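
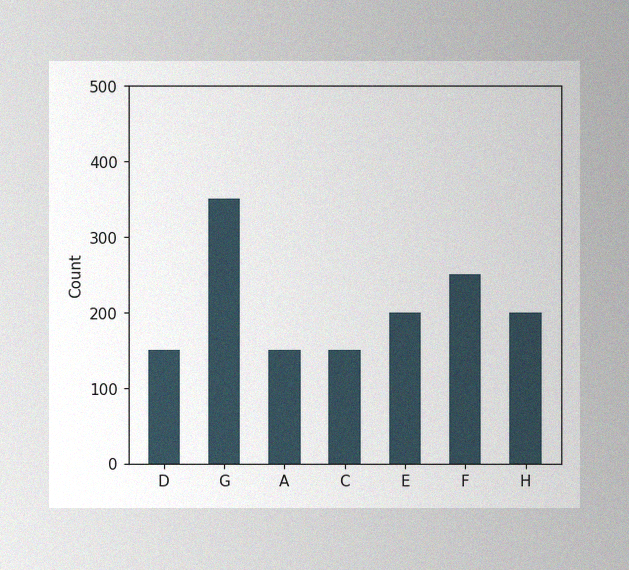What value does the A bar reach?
150

The image has some photo noise and uneven lighting. Reading along the chart's y-axis, the A bar reaches 150.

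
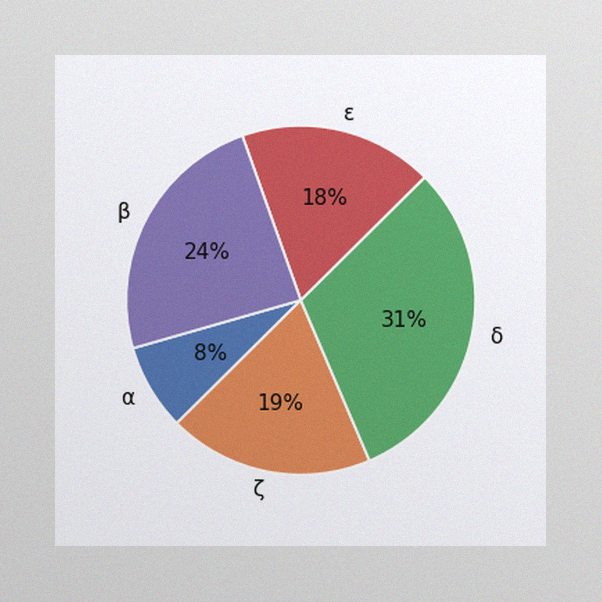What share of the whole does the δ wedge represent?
The image has some photo noise and uneven lighting. The δ slice takes up 31% of the pie.

31%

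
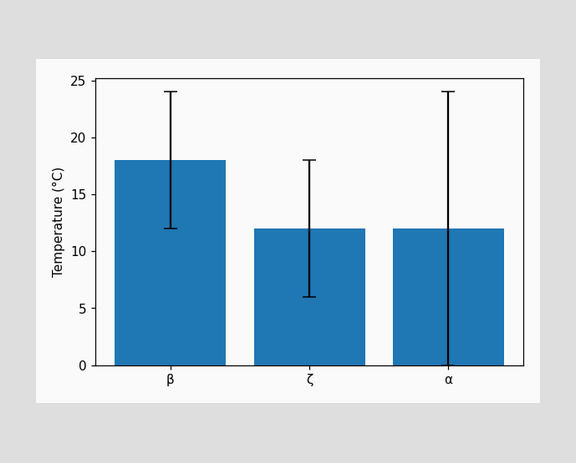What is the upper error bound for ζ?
18°C

The ζ bar's upper whisker reaches 18°C.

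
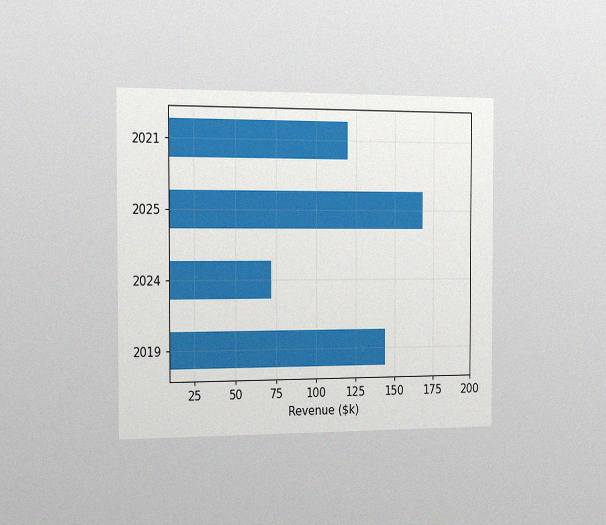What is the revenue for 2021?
$120k

The chart is viewed slightly from the left, with some photo noise. Reading along the chart's x-axis, the 2021 bar reaches $120k.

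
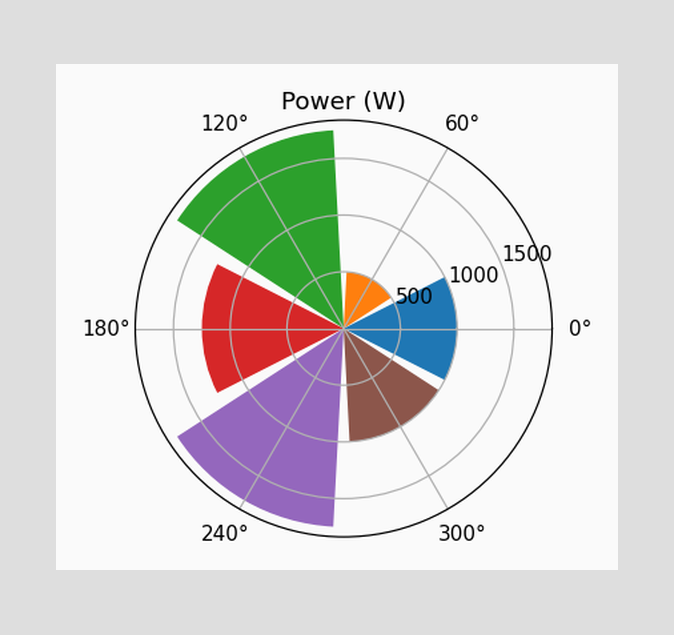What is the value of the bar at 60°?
The bar at 60° reaches 500W on the radial axis.

500W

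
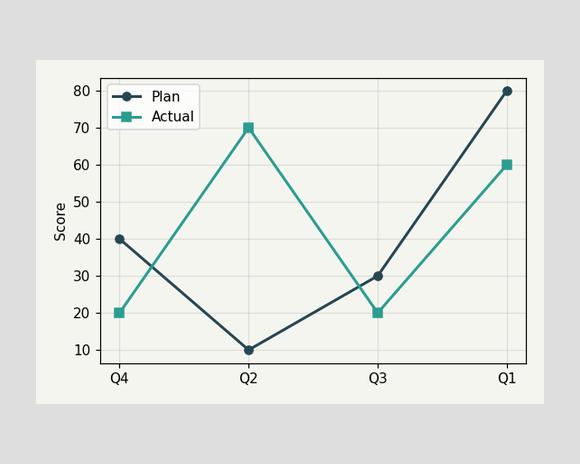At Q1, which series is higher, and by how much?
At Q1, Plan sits above the other line by 20.

Plan, by 20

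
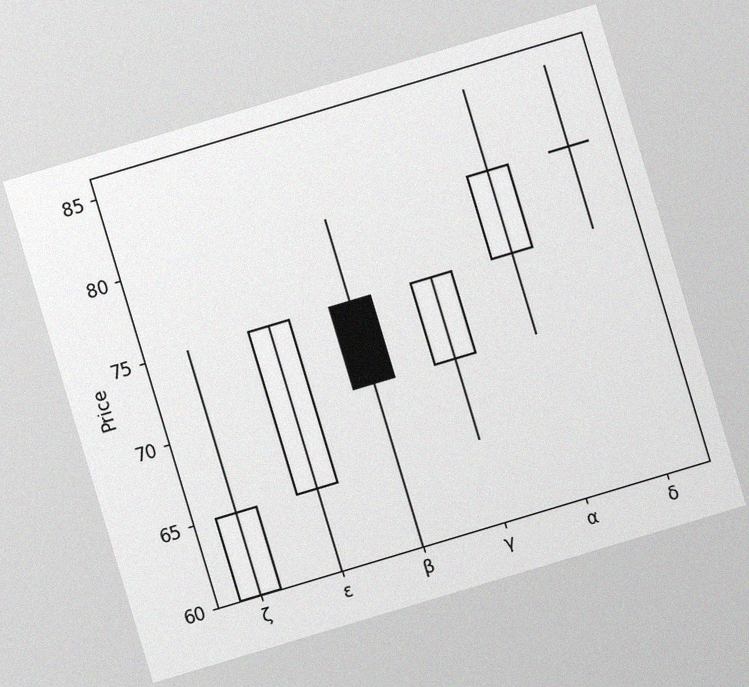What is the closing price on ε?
75

The chart is tilted about 17° counter-clockwise, with some photo noise. The ε candle closes at 75.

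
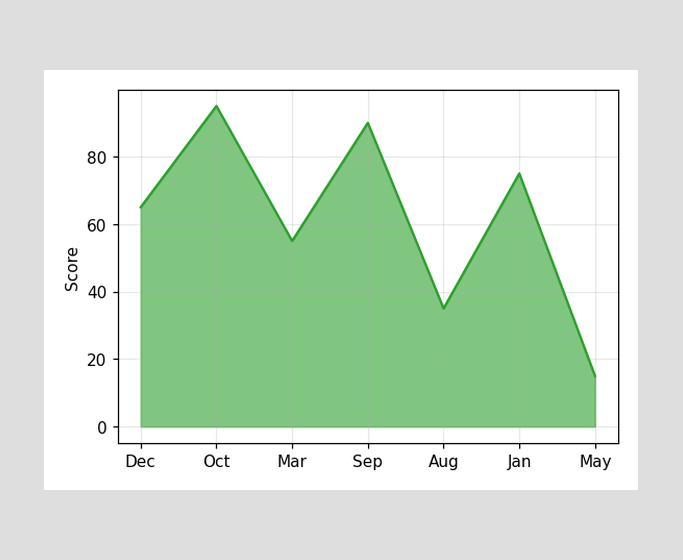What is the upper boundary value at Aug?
At Aug the upper boundary is at 35.

35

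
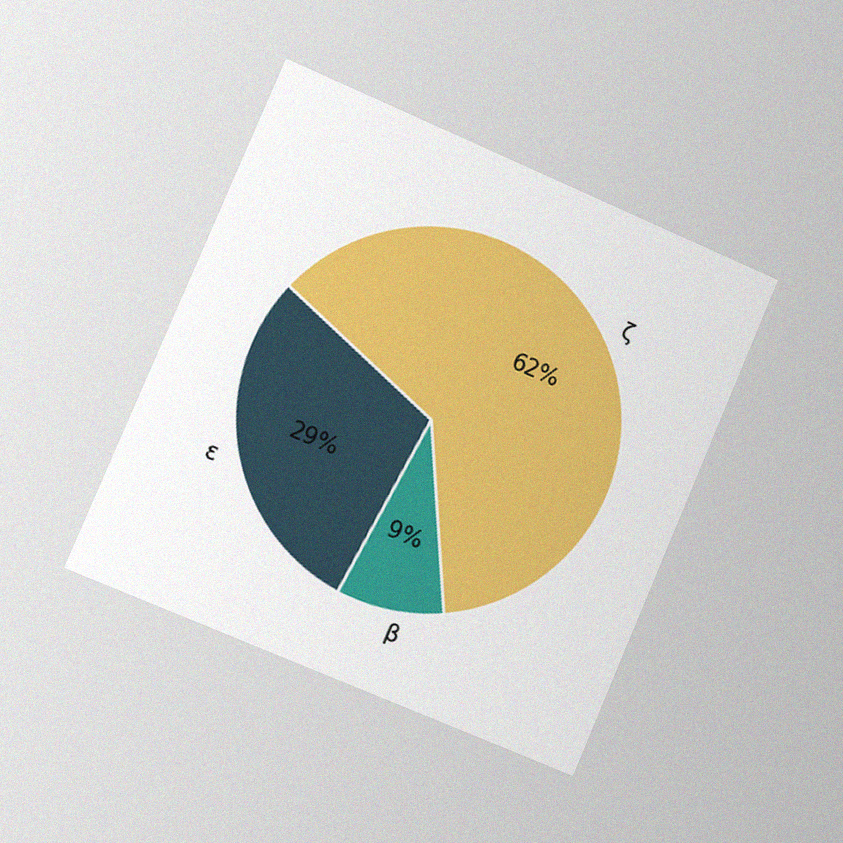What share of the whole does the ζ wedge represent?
62%

The chart is tilted about 23° clockwise and viewed slightly from the left, with some photo noise. The ζ slice takes up 62% of the pie.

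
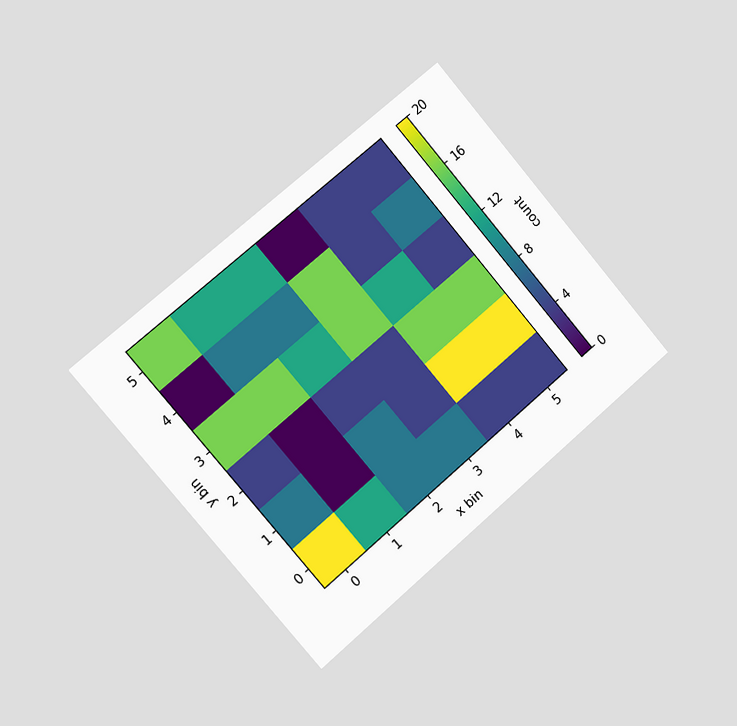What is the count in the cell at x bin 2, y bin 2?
The chart is tilted about 40° counter-clockwise and viewed slightly from the left. Matching the cell (2, 2) against the colorbar gives 4.

4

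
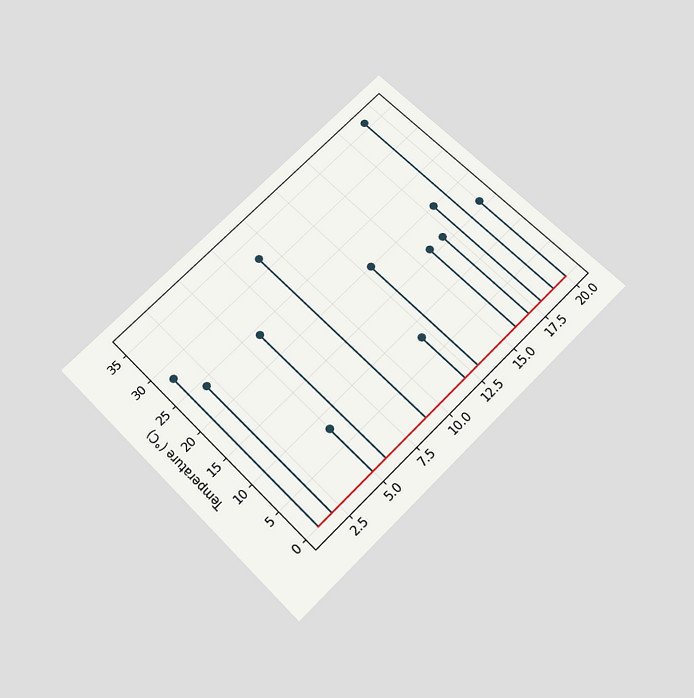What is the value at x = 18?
The chart is tilted about 45° counter-clockwise and viewed slightly from below. The stem at x=18 reaches 20°C.

20°C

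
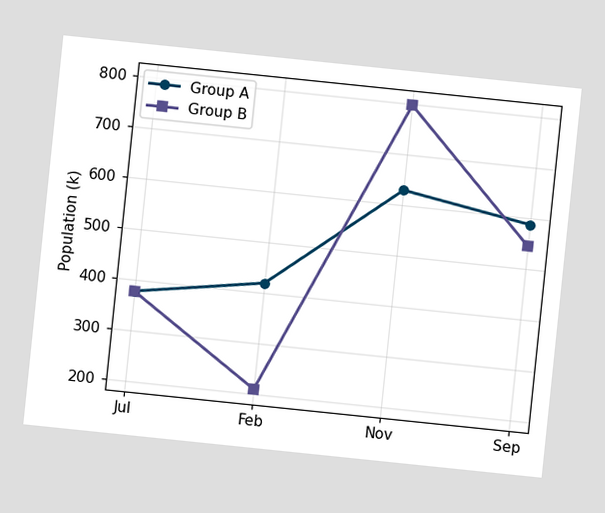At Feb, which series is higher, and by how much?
The chart is tilted about 6° clockwise. At Feb, Group A sits above the other line by 210k.

Group A, by 210k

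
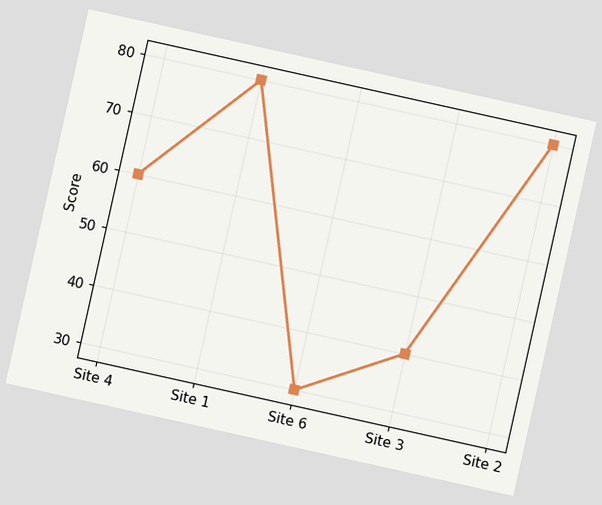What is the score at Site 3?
40

The chart is tilted about 13° clockwise. At Site 3, the line is at 40.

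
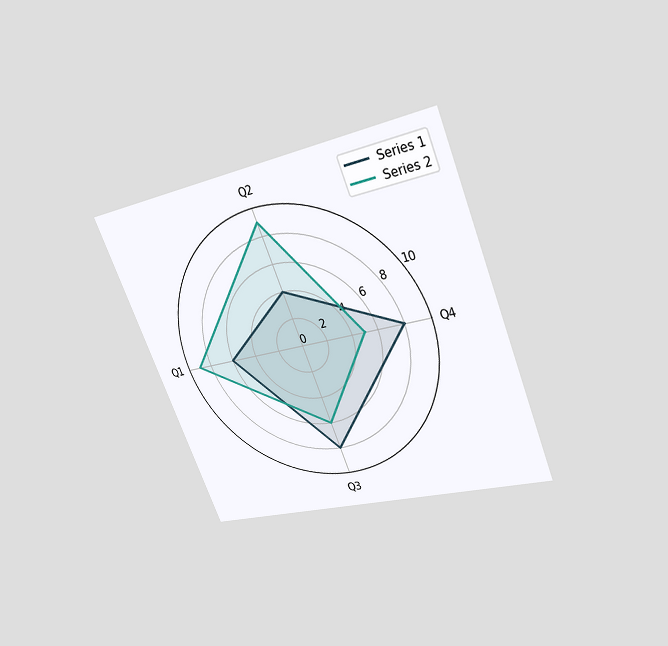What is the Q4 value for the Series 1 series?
The chart is tilted about 22° counter-clockwise and viewed slightly from above. On the Q4 axis, Series 1 reaches 8.

8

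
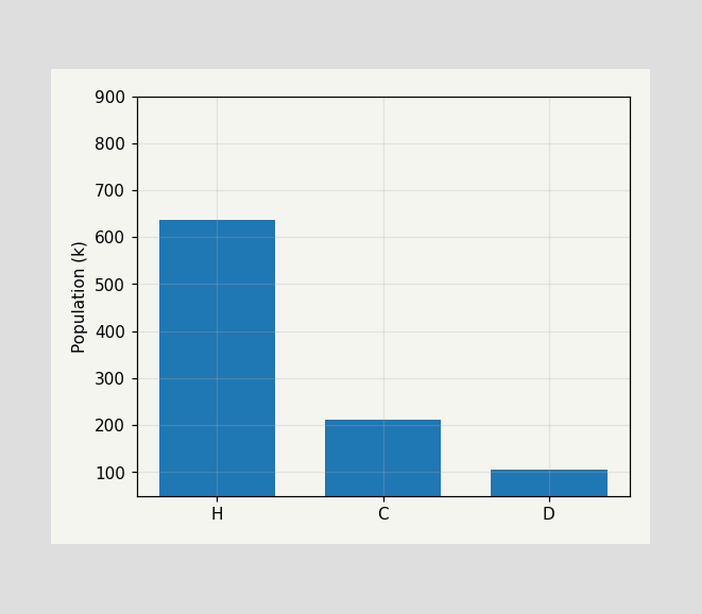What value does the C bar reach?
Reading along the chart's y-axis, the C bar reaches 212k.

212k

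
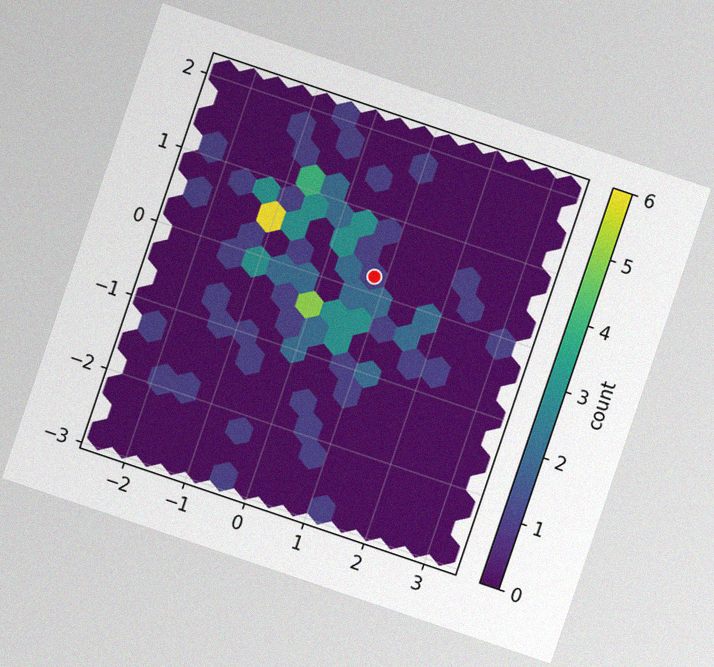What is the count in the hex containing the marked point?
1

The chart is tilted about 19° clockwise, with some photo noise. The marked hex reads 1 on the colorbar.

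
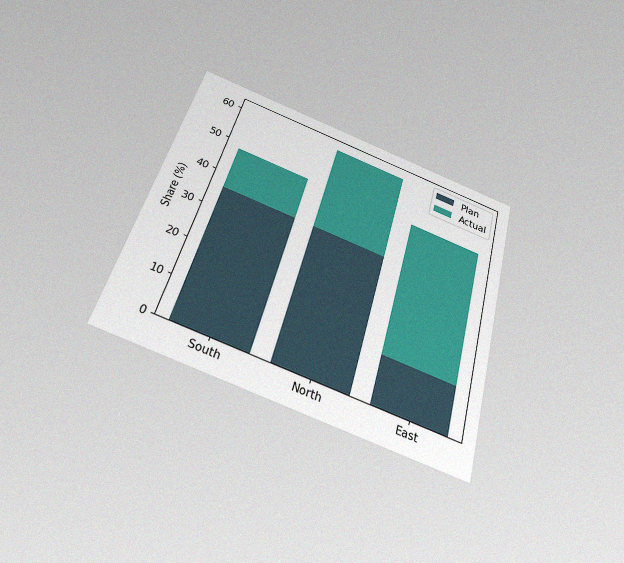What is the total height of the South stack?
48%

The chart is tilted about 16° clockwise and viewed slightly from below, with some photo noise. The South stack's top reaches 48% on the y-axis.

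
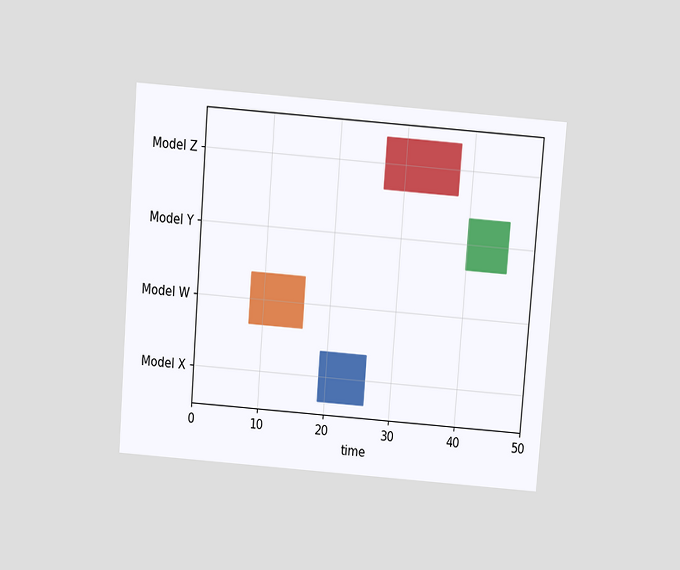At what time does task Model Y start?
The chart is tilted about 4° clockwise and viewed slightly from above. The Model Y bar begins at t=40.

40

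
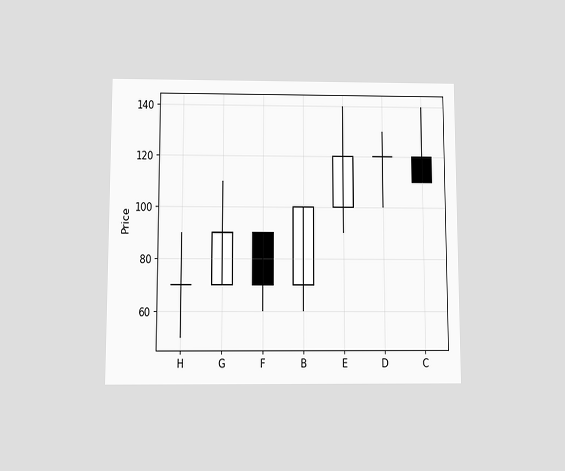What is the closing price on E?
The chart is viewed slightly from below. The E candle closes at 120.

120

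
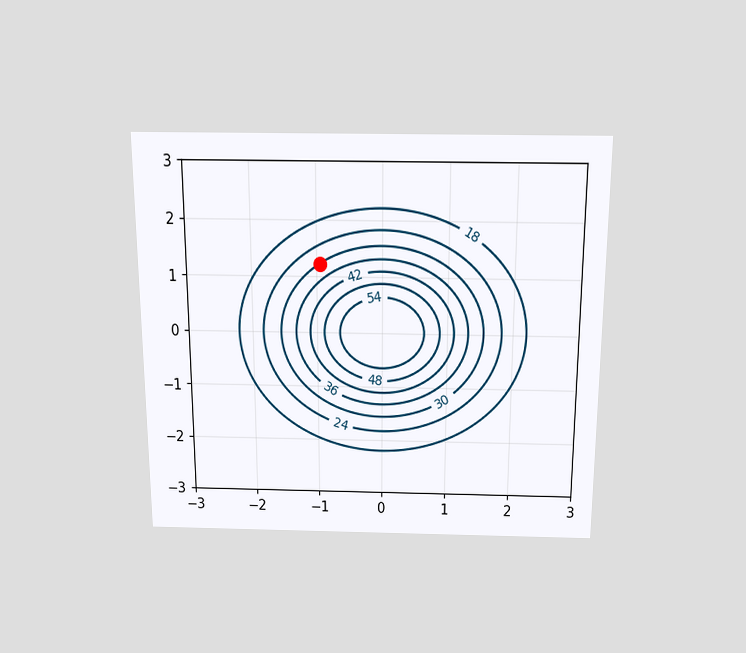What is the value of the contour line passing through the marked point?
The chart is viewed slightly from above. The marked point sits on the contour labelled 30.

30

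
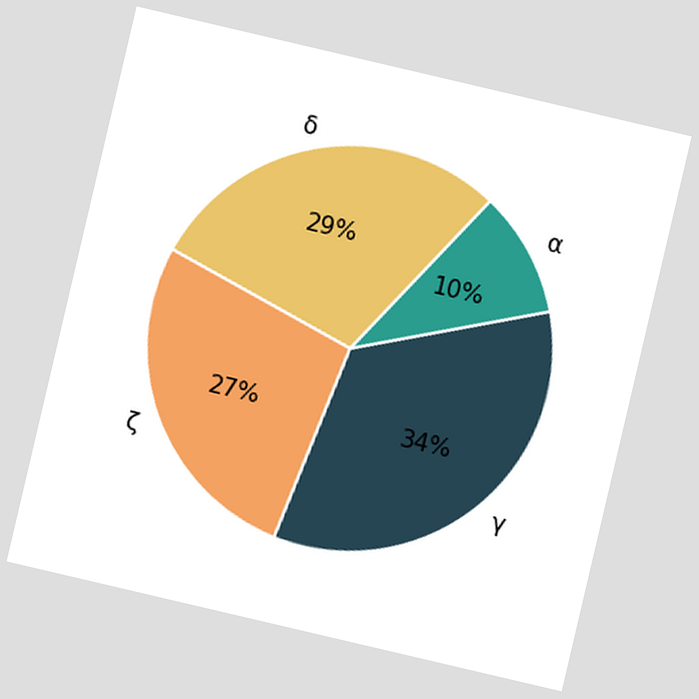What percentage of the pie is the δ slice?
The chart is tilted about 13° clockwise. The δ slice takes up 29% of the pie.

29%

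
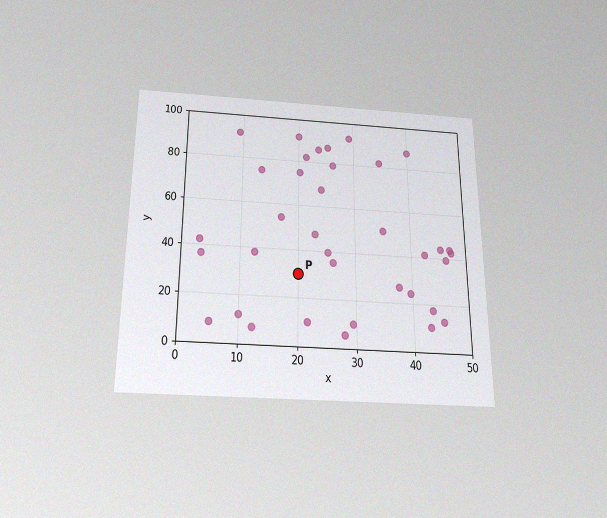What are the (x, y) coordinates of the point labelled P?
The chart is viewed slightly from below, with some photo noise. Following the gridlines from P to each axis, P sits at (20, 30).

(20, 30)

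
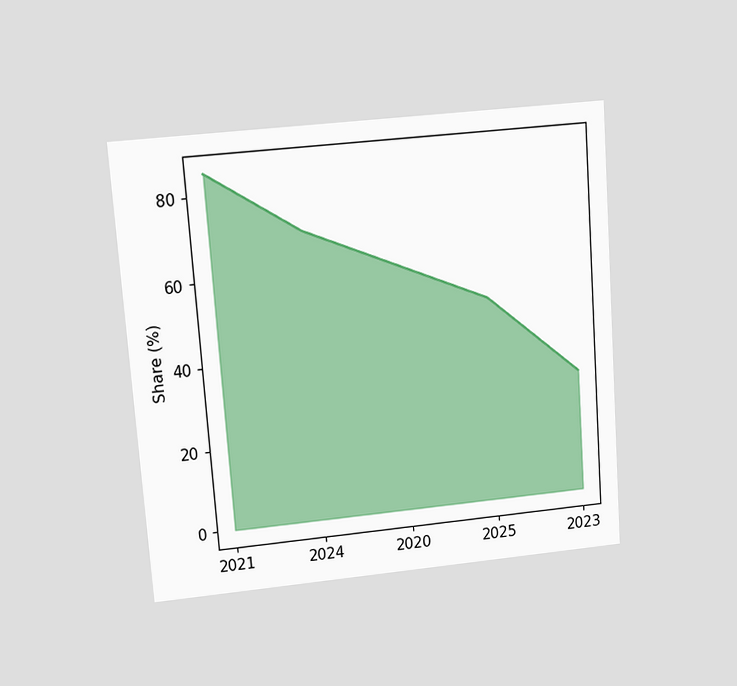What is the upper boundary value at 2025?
50%

The chart is tilted about 4° counter-clockwise and viewed at a slight angle. At 2025 the upper boundary is at 50%.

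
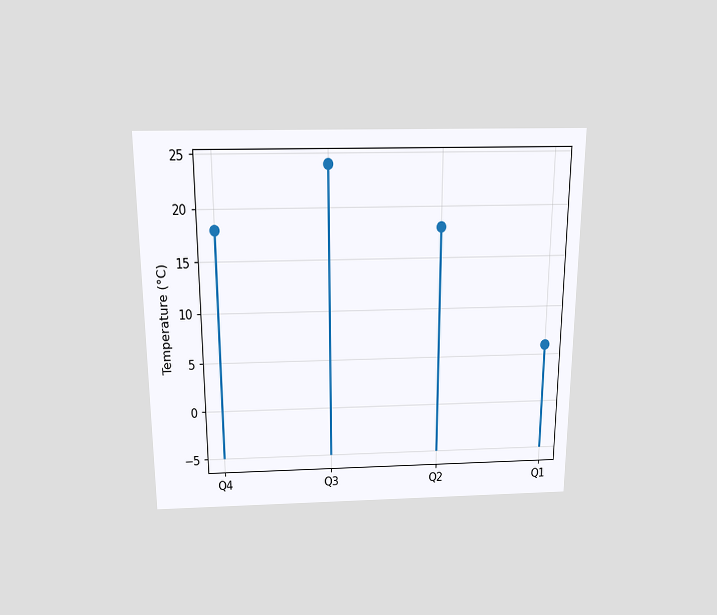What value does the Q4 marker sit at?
The chart is viewed slightly from above. The Q4 marker sits at 18°C.

18°C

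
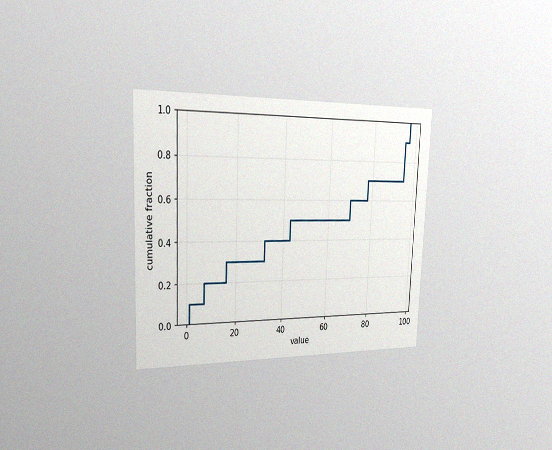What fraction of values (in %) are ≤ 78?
The chart is tilted about 2° clockwise and viewed slightly from the left, with some photo noise. At x=78 the ECDF step is at 70%.

70%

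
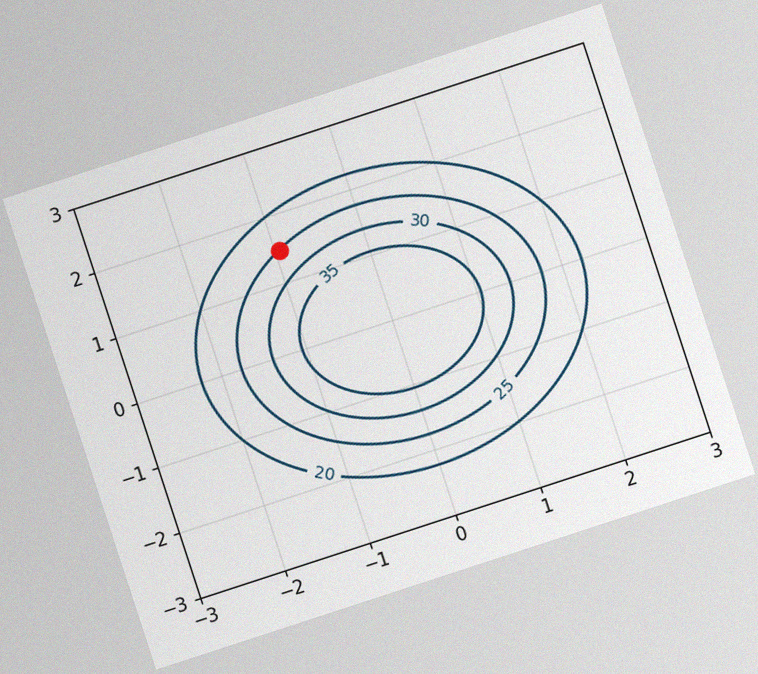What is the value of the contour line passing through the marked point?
25

The chart is tilted about 18° counter-clockwise, with some photo noise. The marked point sits on the contour labelled 25.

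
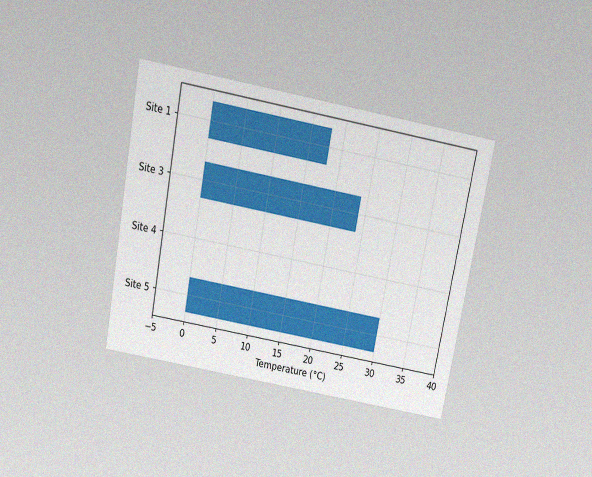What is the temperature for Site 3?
The chart is tilted about 11° clockwise and viewed slightly from above, with some photo noise. Reading along the chart's x-axis, the Site 3 bar reaches 24°C.

24°C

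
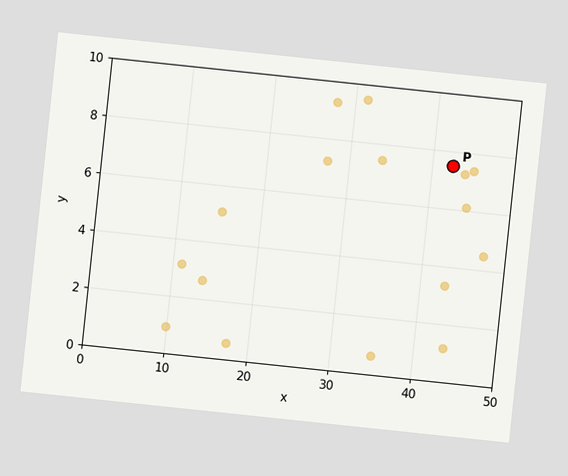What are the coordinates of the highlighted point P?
(42.5, 7.5)

The chart is tilted about 6° clockwise. Following the gridlines from P to each axis, P sits at (42.5, 7.5).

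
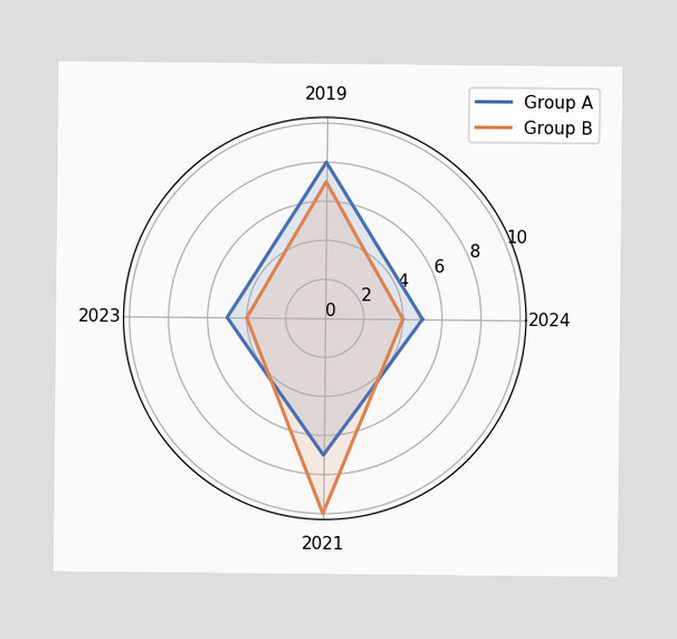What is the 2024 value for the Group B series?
On the 2024 axis, Group B reaches 4.

4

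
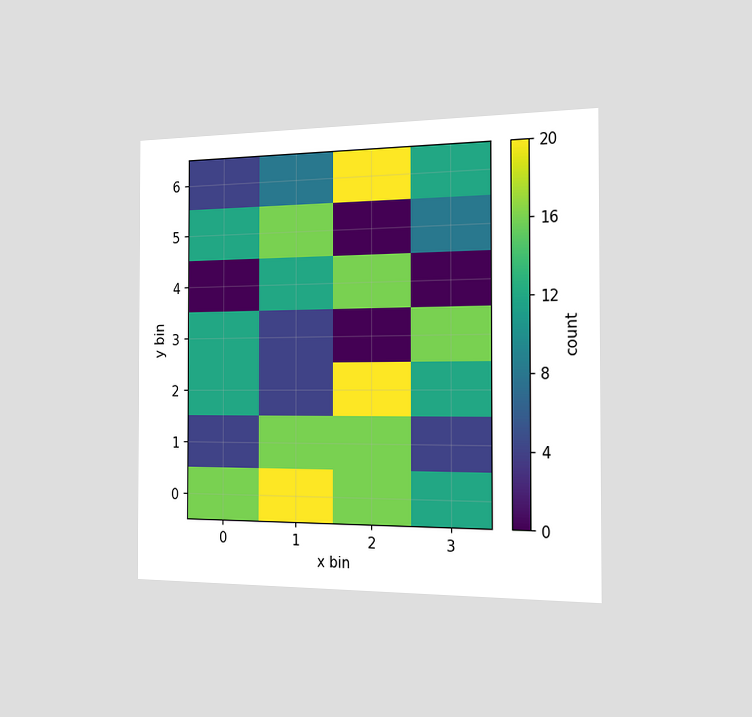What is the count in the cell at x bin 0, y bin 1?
The chart is viewed slightly from the right. Matching the cell (0, 1) against the colorbar gives 4.

4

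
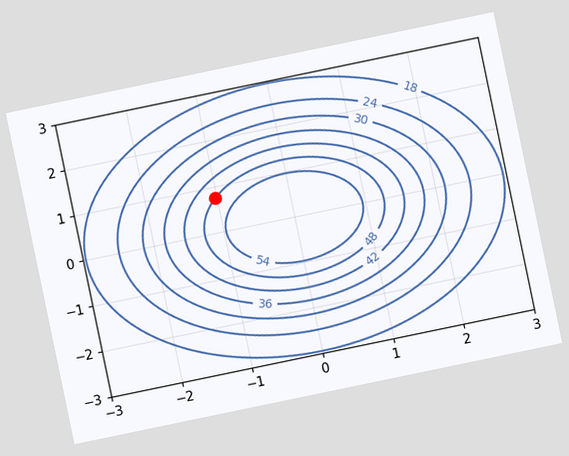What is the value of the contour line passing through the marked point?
48

The chart is tilted about 12° counter-clockwise. The marked point sits on the contour labelled 48.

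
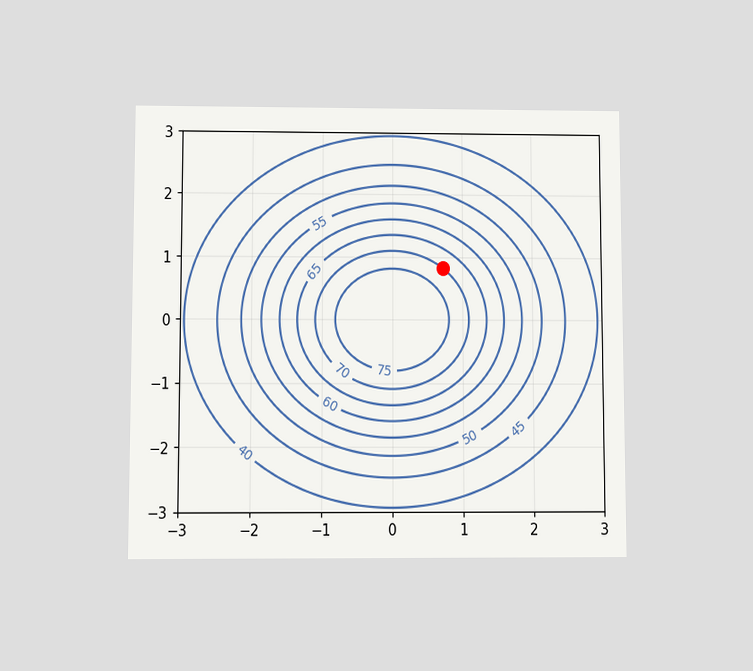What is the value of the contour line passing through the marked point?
70

The chart is viewed at a slight angle. The marked point sits on the contour labelled 70.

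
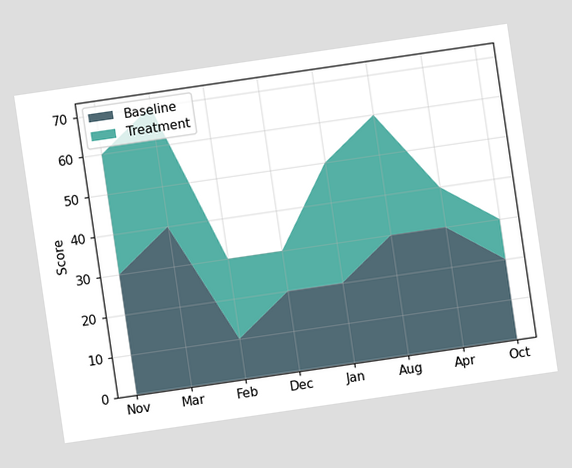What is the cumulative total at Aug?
The chart is tilted about 8° counter-clockwise. The stacked total at Aug reaches 60.

60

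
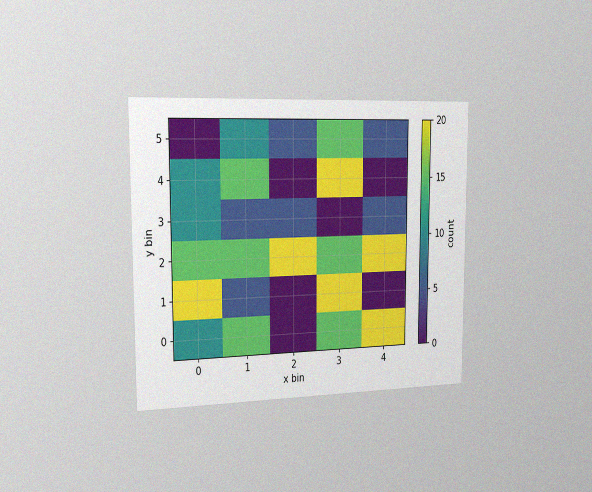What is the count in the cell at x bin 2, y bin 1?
The chart is viewed slightly from the left, with some photo noise. Matching the cell (2, 1) against the colorbar gives 0.

0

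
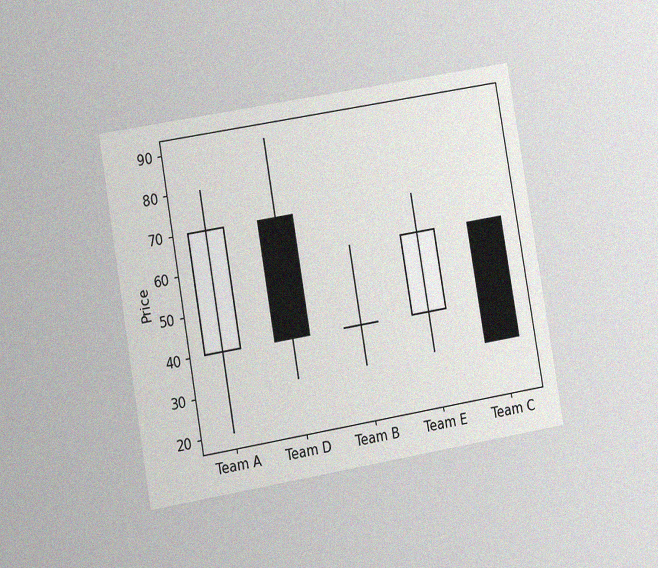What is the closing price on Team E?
60

The chart is tilted about 10° counter-clockwise and viewed at a slight angle, with some photo noise. The Team E candle closes at 60.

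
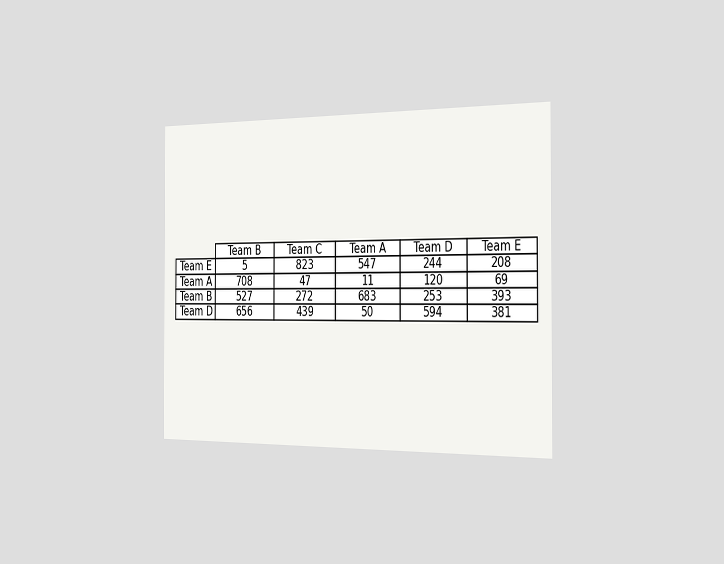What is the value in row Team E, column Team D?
The chart is viewed slightly from the right. The (Team E, Team D) cell reads 244.

244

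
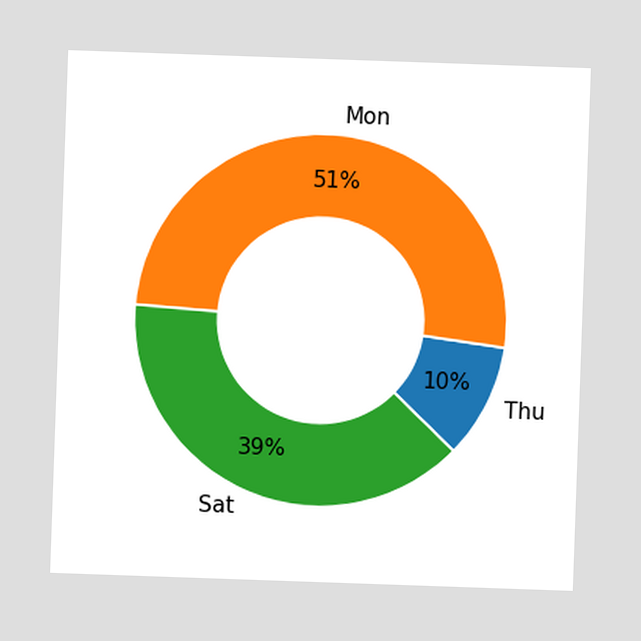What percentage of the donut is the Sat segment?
39%

The Sat segment takes up 39% of the ring.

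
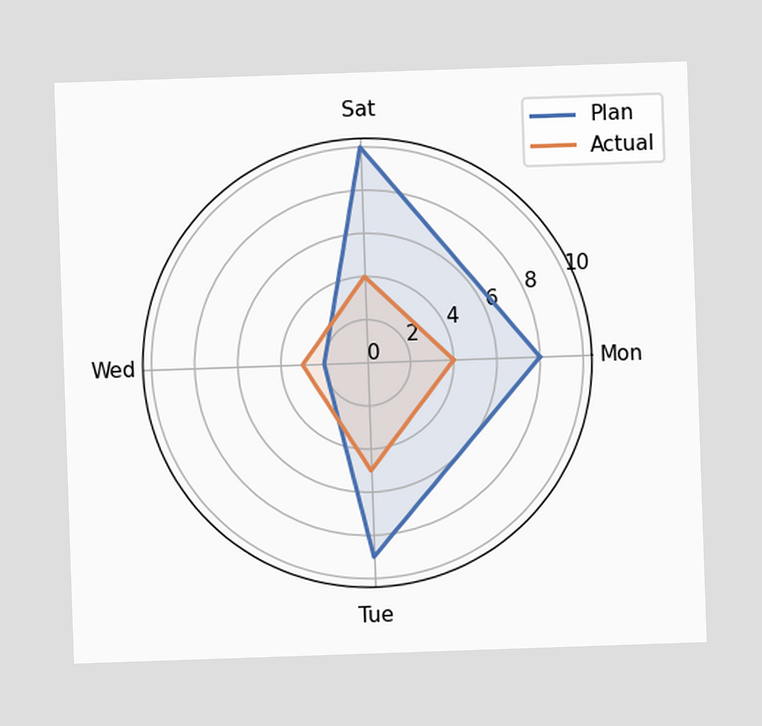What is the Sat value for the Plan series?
On the Sat axis, Plan reaches 10.

10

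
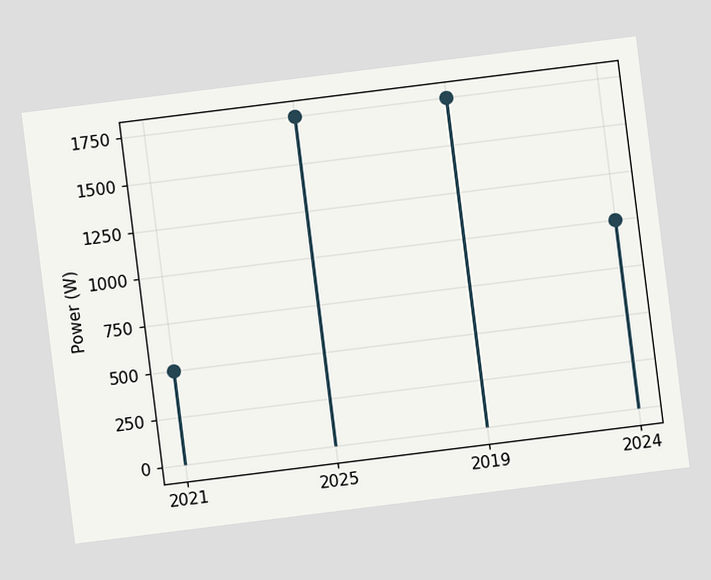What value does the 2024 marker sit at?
The chart is tilted about 7° counter-clockwise. The 2024 marker sits at 1000W.

1000W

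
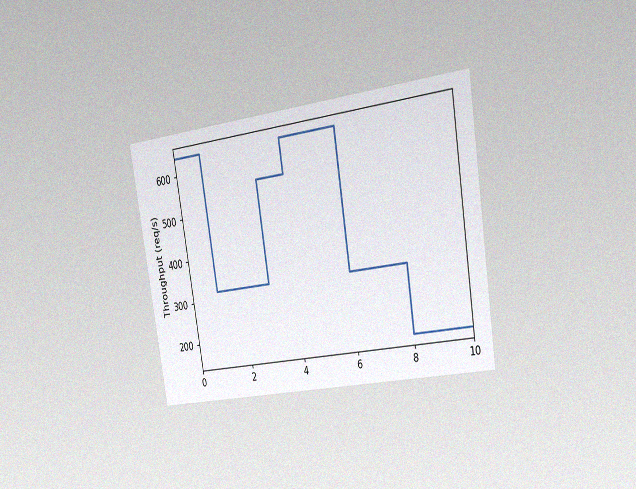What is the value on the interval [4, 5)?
The chart is tilted about 9° counter-clockwise and viewed slightly from the right, with some photo noise. On [4, 5) the step sits at 640req/s.

640req/s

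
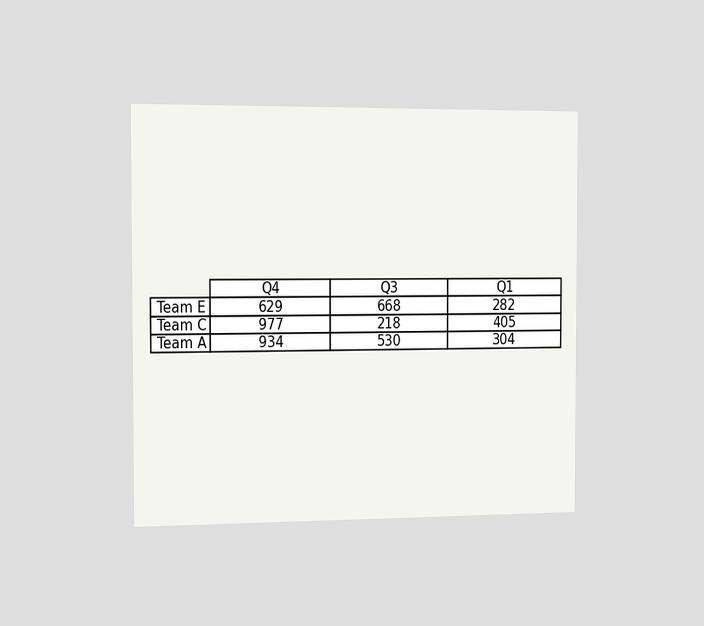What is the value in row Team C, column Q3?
The chart is viewed slightly from the left. The (Team C, Q3) cell reads 218.

218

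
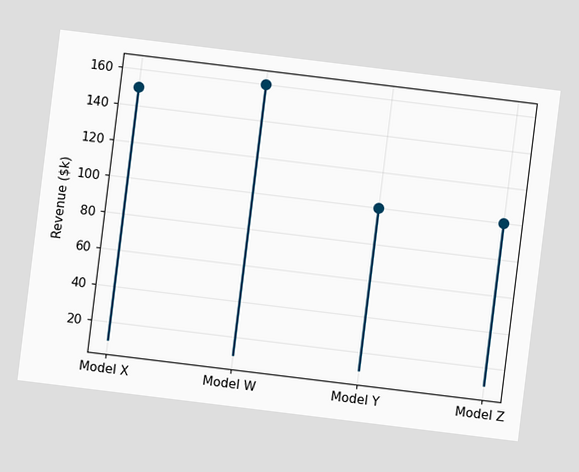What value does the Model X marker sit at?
The chart is tilted about 7° clockwise. The Model X marker sits at $150k.

$150k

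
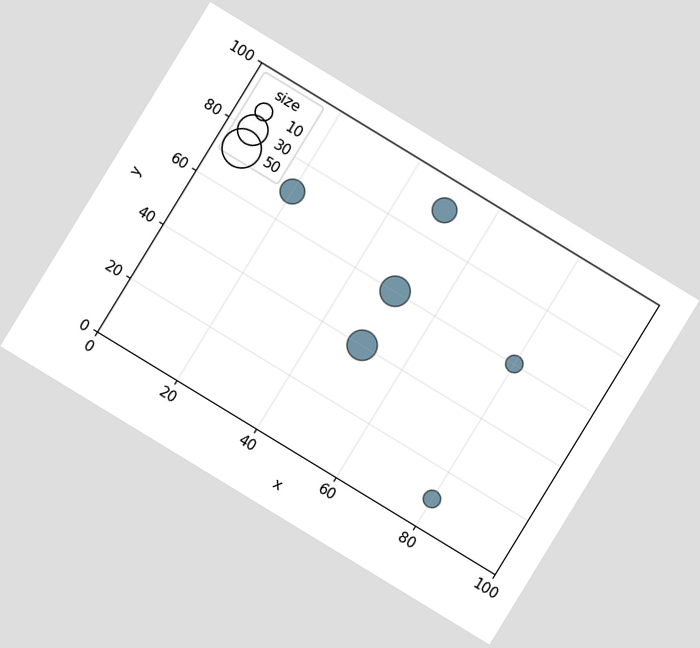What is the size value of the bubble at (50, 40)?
The chart is tilted about 31° clockwise. Matching the bubble at (50, 40) against the size legend gives 30.

30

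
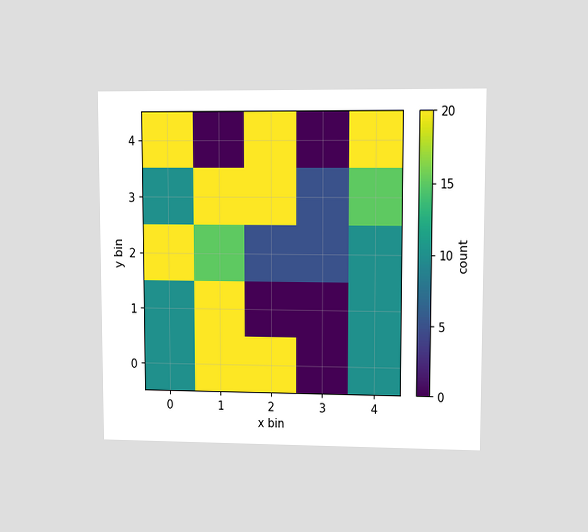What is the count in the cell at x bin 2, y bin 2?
The chart is viewed at a slight angle. Matching the cell (2, 2) against the colorbar gives 5.

5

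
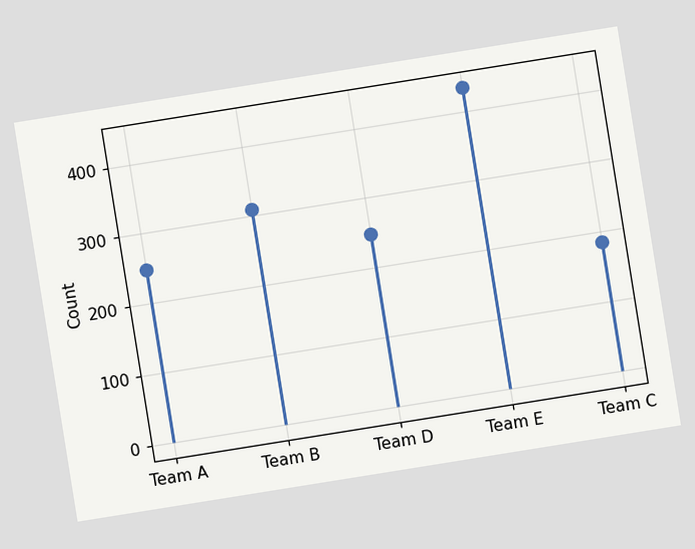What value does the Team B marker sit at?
310

The chart is tilted about 9° counter-clockwise. The Team B marker sits at 310.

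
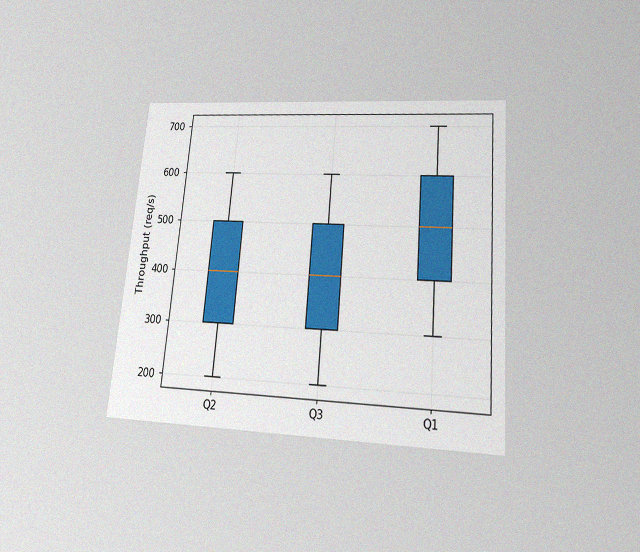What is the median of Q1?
500req/s

The chart is tilted about 5° clockwise and viewed slightly from below, with some photo noise. The median line in the Q1 box sits at 500req/s.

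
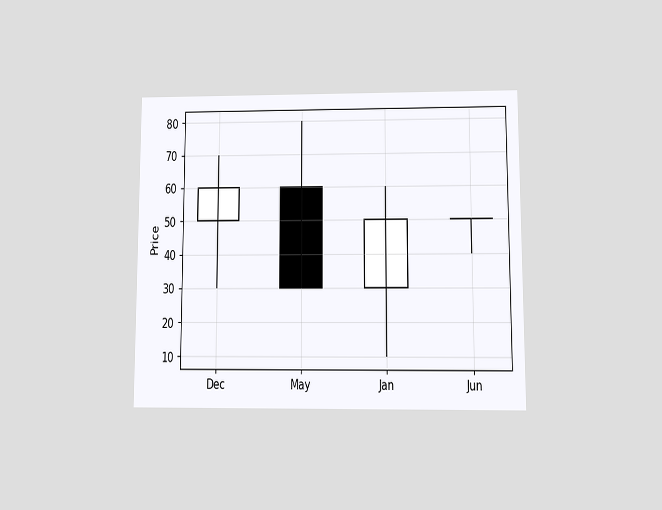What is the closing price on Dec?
The chart is viewed at a slight angle. The Dec candle closes at 60.

60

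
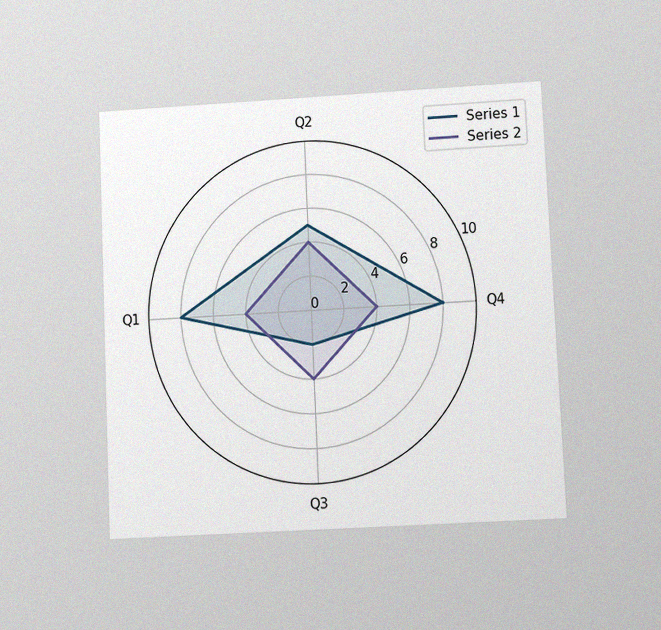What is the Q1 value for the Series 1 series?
8

The chart is tilted about 3° counter-clockwise and viewed at a slight angle, with some photo noise. On the Q1 axis, Series 1 reaches 8.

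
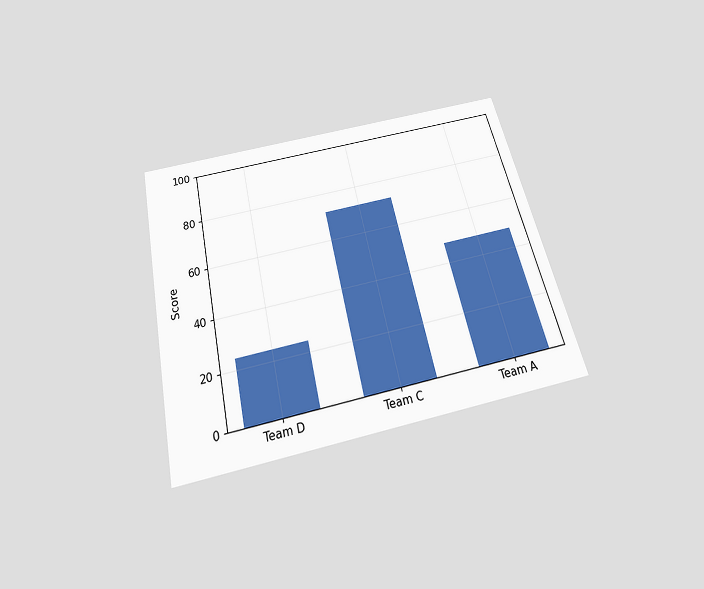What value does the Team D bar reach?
The chart is tilted about 13° counter-clockwise and viewed slightly from below. Reading along the chart's y-axis, the Team D bar reaches 24.

24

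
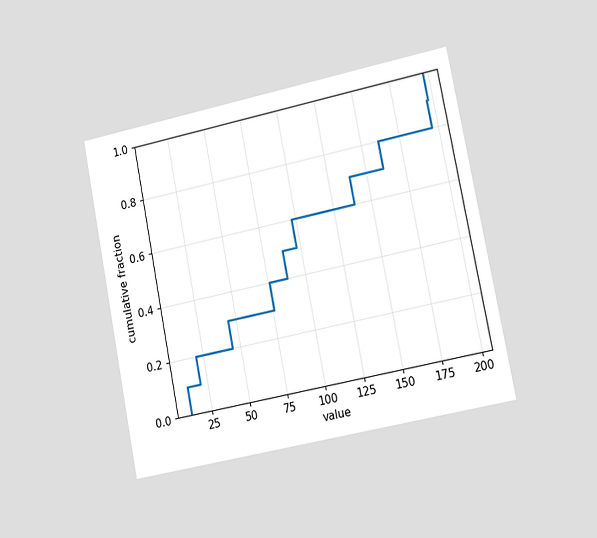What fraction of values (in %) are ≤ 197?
The chart is tilted about 11° counter-clockwise and viewed slightly from the right. At x=197 the ECDF step is at 100%.

100%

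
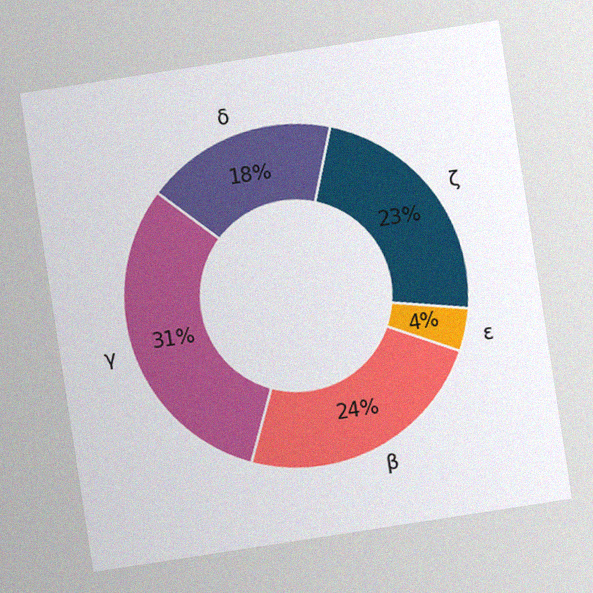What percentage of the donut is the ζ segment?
23%

The chart is tilted about 9° counter-clockwise, with some photo noise. The ζ segment takes up 23% of the ring.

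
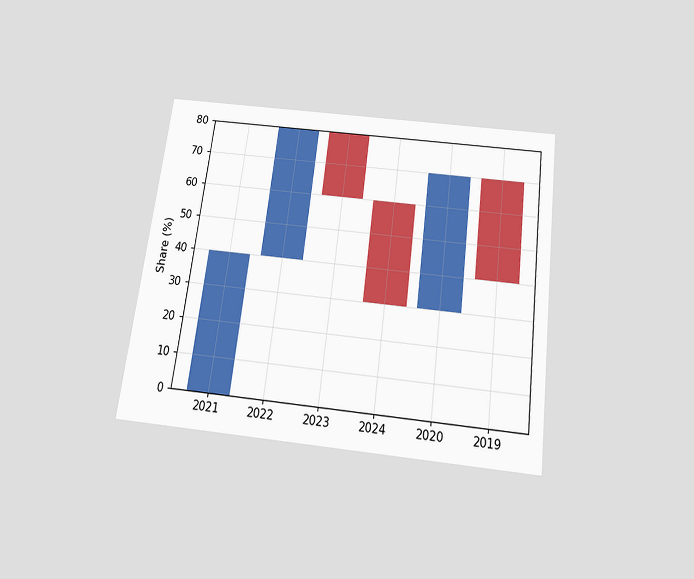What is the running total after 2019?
40%

The chart is tilted about 7° clockwise and viewed slightly from below. After 2019 the running total reaches 40%.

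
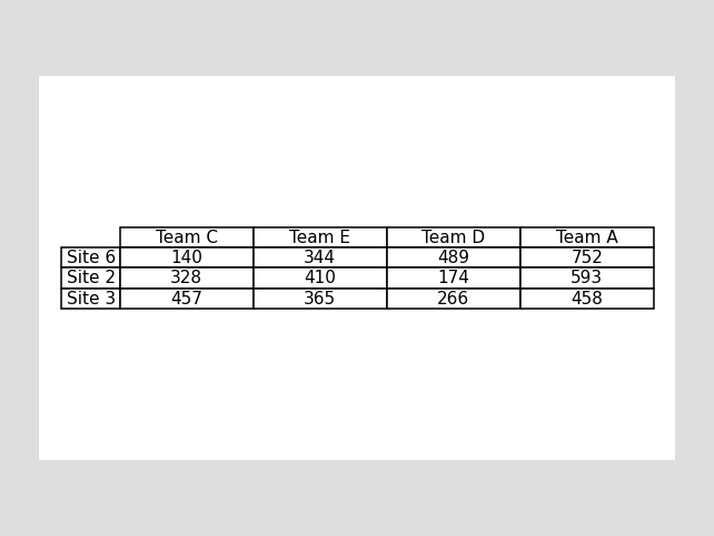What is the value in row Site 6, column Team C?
140

The (Site 6, Team C) cell reads 140.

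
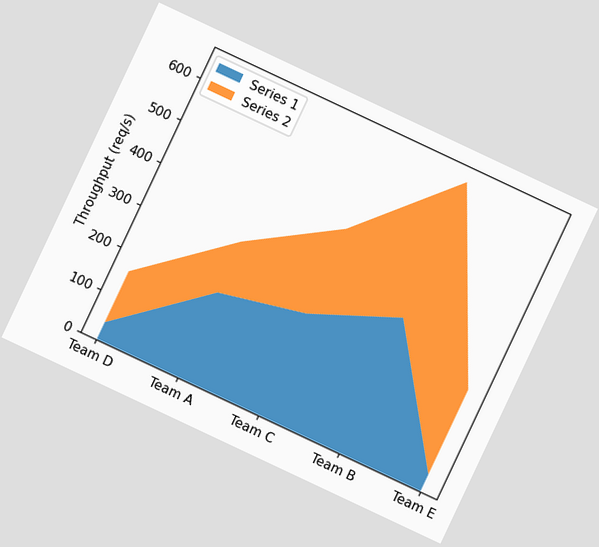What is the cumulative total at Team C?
440req/s

The chart is tilted about 25° clockwise. The stacked total at Team C reaches 440req/s.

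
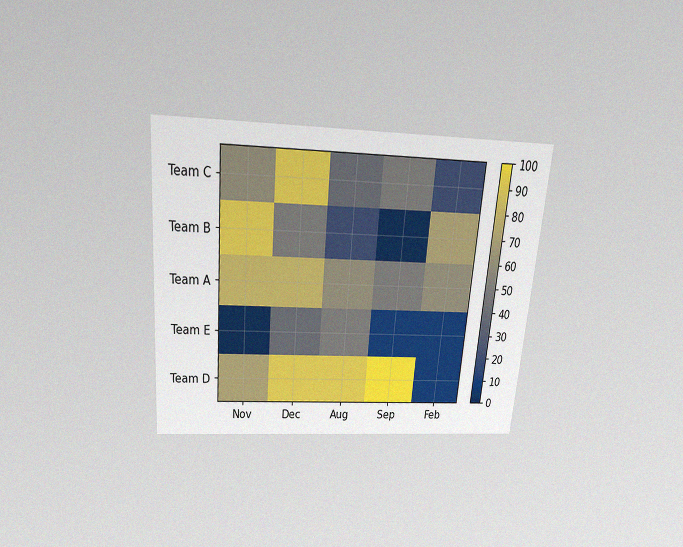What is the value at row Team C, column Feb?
The chart is tilted about 5° clockwise and viewed slightly from above, with some photo noise. Matching cell (Team C, Feb) against the colorbar gives 20.

20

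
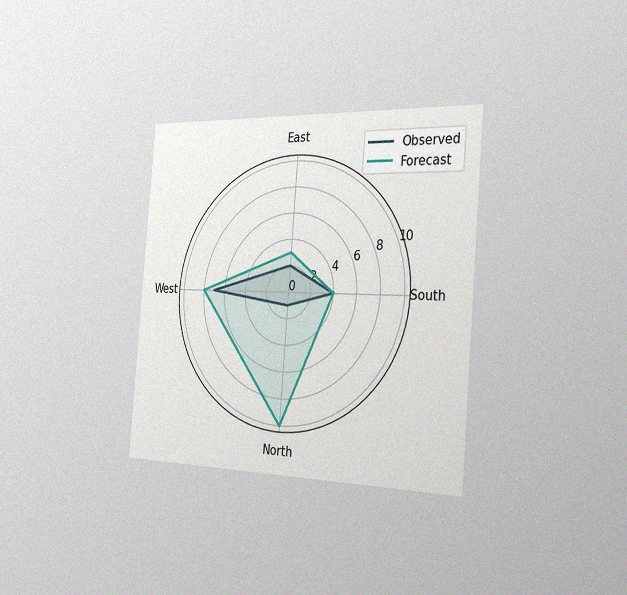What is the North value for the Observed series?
1

The chart is tilted about 5° clockwise and viewed slightly from the right, with some photo noise. On the North axis, Observed reaches 1.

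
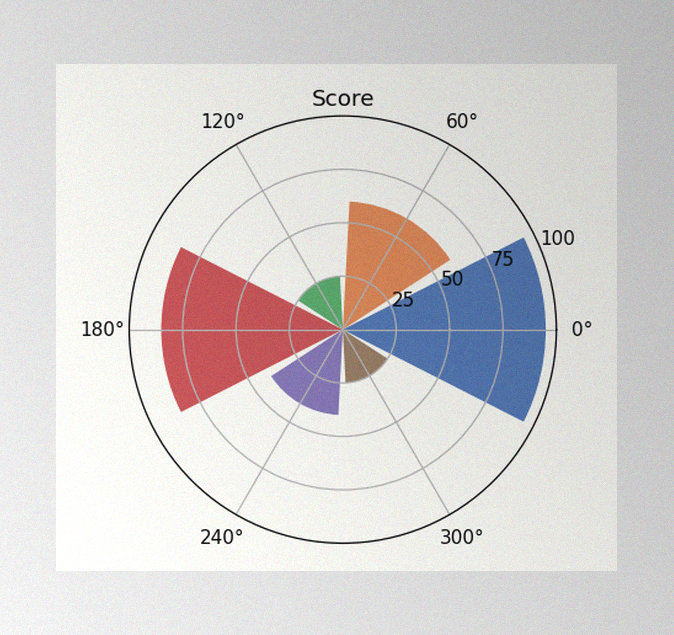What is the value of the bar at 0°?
The image has some photo noise and uneven lighting. The bar at 0° reaches 95 on the radial axis.

95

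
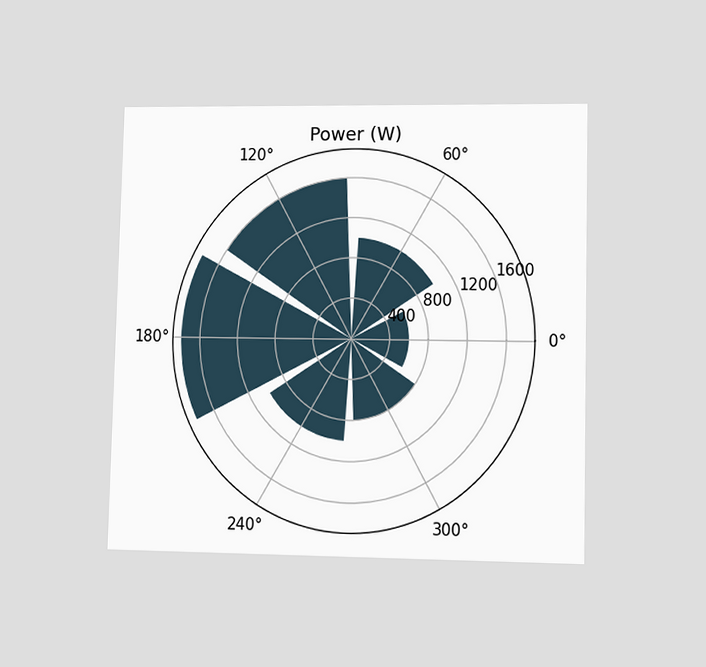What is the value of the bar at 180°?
The chart is viewed at a slight angle. The bar at 180° reaches 1800W on the radial axis.

1800W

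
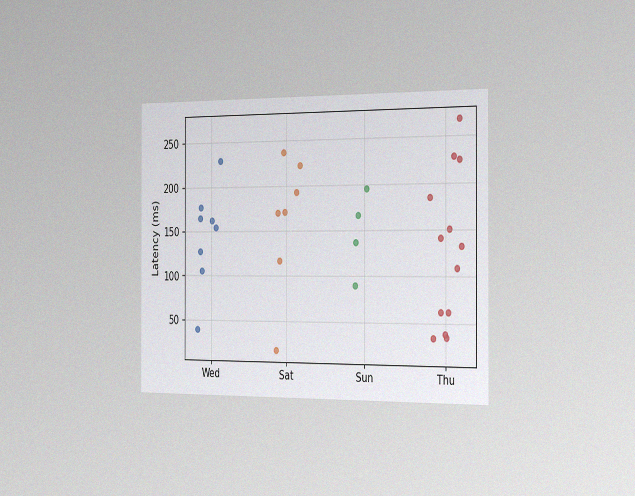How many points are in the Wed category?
8

The chart is viewed slightly from the right, with some photo noise. Counting the markers in the Wed column gives 8.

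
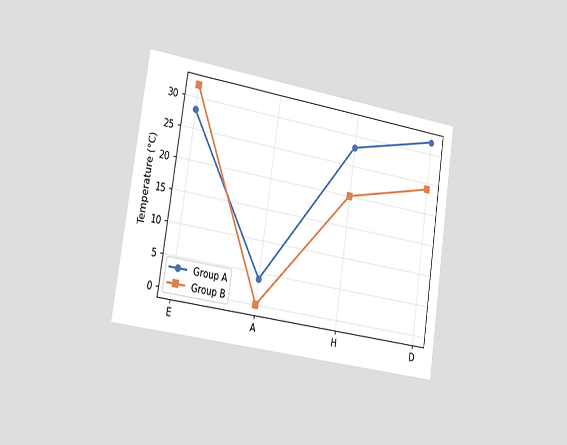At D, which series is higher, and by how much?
The chart is tilted about 9° clockwise and viewed slightly from the left. At D, Group A sits above the other line by 8°C.

Group A, by 8°C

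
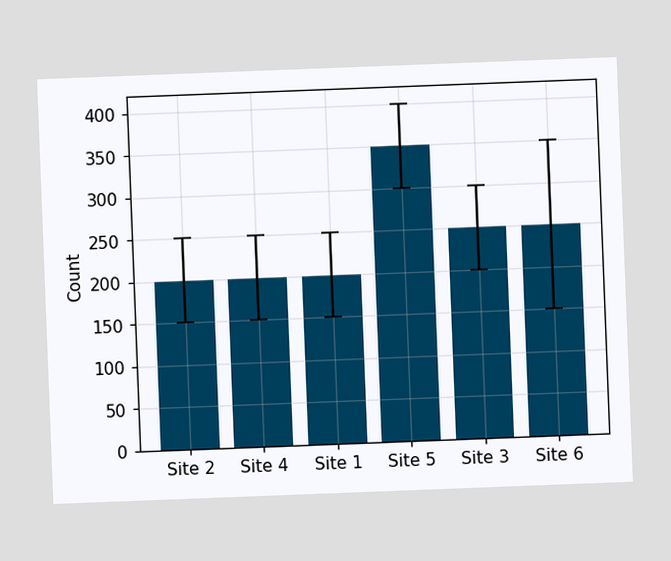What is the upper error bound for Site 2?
The chart is tilted about 2° counter-clockwise. The Site 2 bar's upper whisker reaches 250.

250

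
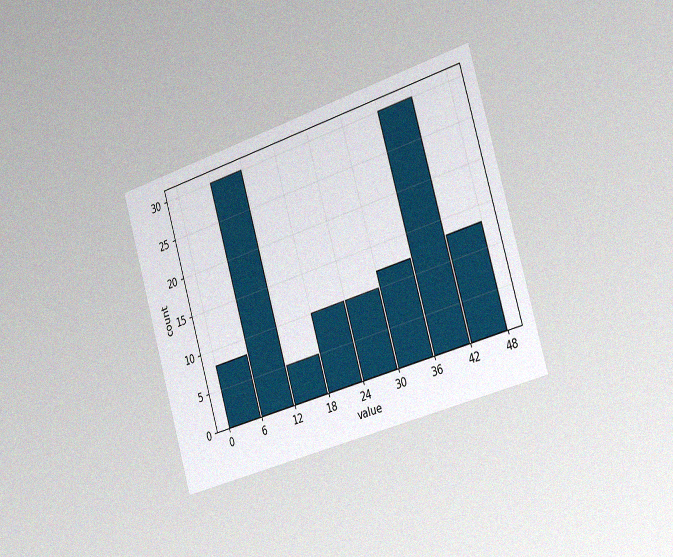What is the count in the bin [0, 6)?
The chart is tilted about 17° counter-clockwise and viewed slightly from the right, with some photo noise. The [0, 6) bin has height 8.

8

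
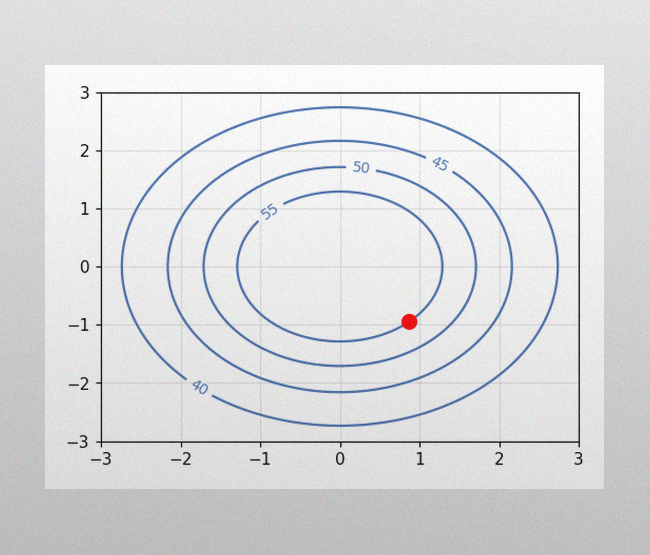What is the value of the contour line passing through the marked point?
55

The image has some photo noise and uneven lighting. The marked point sits on the contour labelled 55.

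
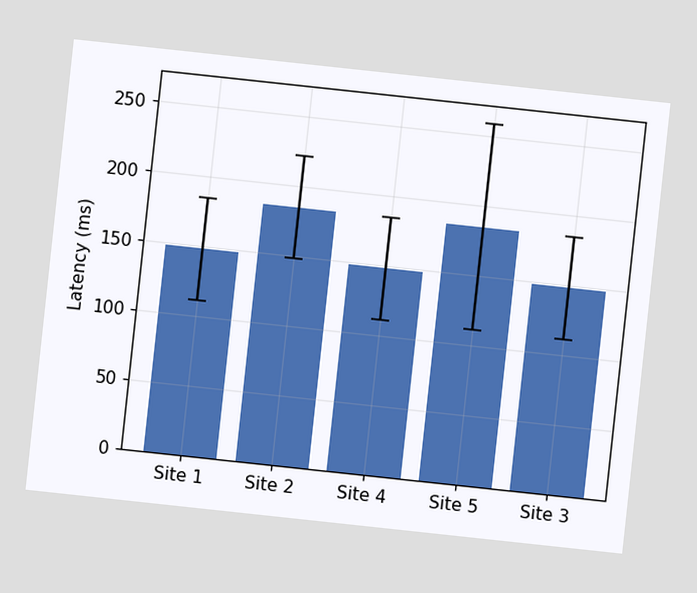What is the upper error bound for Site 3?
The chart is tilted about 6° clockwise. The Site 3 bar's upper whisker reaches 185ms.

185ms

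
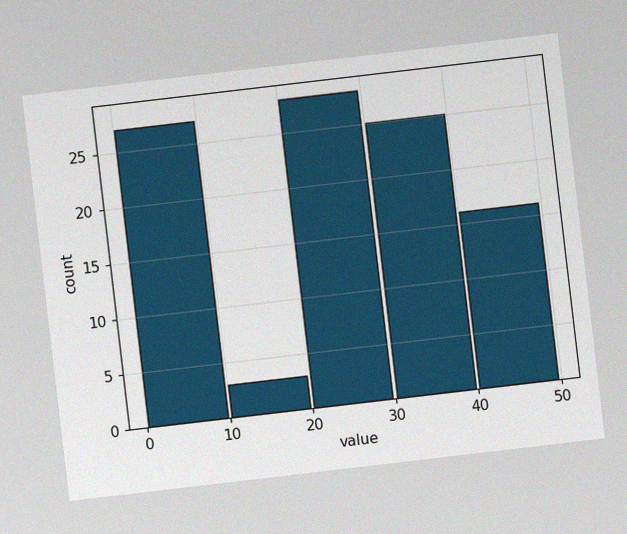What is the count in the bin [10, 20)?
The chart is tilted about 7° counter-clockwise, with some photo noise. The [10, 20) bin has height 3.

3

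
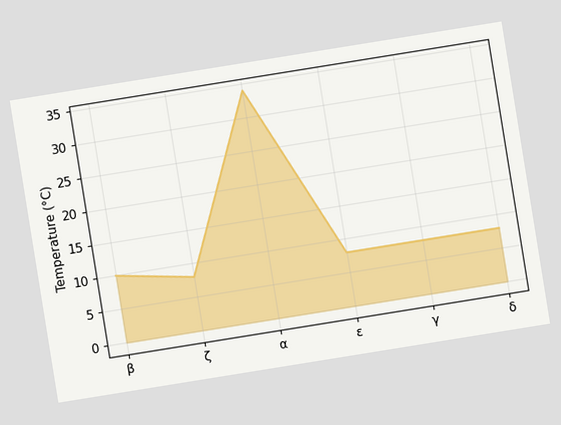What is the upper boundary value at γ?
8°C

The chart is tilted about 9° counter-clockwise. At γ the upper boundary is at 8°C.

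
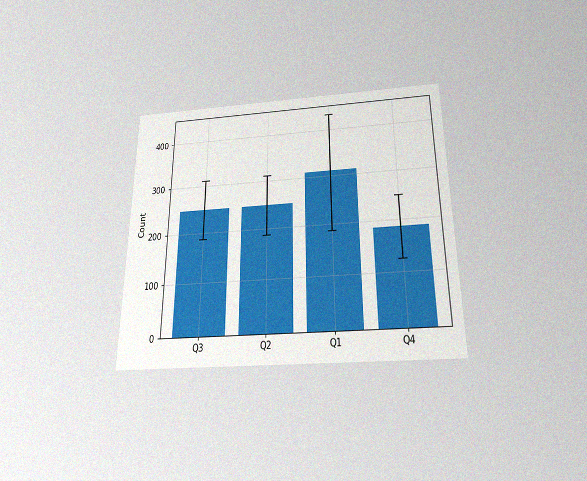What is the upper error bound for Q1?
The chart is viewed slightly from below, with some photo noise. The Q1 bar's upper whisker reaches 434.

434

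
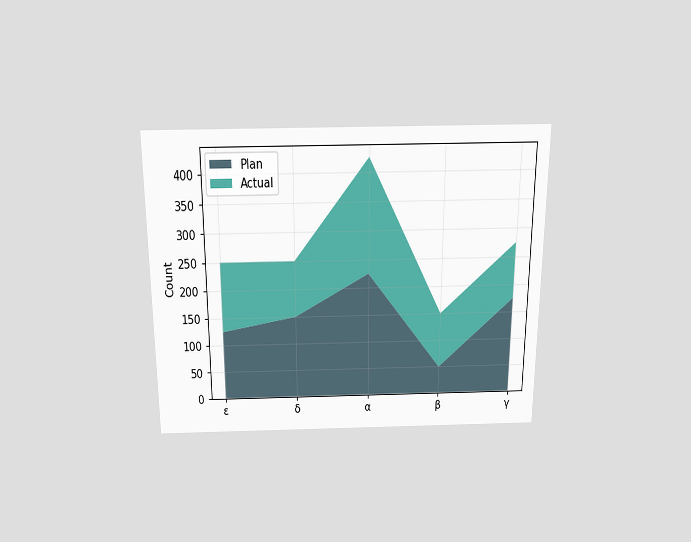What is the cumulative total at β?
150

The chart is viewed slightly from above. The stacked total at β reaches 150.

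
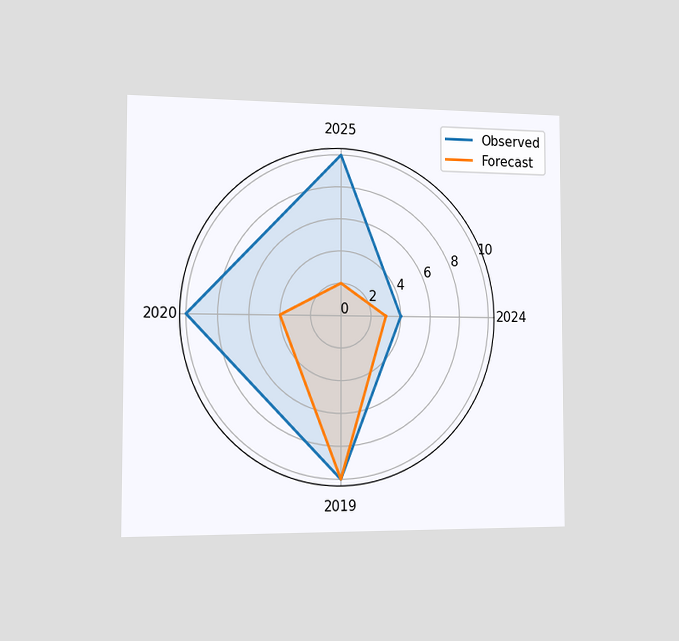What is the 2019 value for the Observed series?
The chart is viewed slightly from the left. On the 2019 axis, Observed reaches 10.

10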